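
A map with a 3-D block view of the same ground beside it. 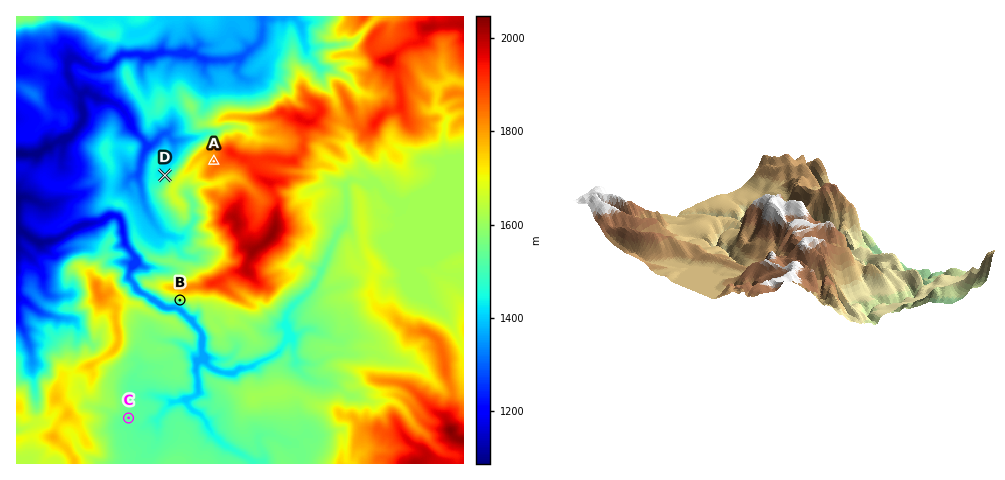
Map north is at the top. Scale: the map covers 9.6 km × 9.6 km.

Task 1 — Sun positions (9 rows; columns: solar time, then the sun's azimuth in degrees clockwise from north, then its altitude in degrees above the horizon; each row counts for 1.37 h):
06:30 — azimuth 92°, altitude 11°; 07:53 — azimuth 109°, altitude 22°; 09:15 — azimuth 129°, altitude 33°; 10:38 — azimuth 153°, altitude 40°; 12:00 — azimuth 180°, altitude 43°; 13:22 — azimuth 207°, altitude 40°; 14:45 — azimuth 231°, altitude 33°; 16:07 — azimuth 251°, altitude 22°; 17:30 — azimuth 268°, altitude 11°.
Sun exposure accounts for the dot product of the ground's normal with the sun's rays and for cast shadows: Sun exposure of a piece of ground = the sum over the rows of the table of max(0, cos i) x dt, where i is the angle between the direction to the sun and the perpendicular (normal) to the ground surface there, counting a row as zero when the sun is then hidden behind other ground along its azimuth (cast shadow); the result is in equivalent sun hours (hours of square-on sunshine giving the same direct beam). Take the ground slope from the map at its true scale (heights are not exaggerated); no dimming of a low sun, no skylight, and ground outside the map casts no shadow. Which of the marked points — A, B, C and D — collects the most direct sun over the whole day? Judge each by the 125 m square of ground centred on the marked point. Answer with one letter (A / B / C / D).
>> B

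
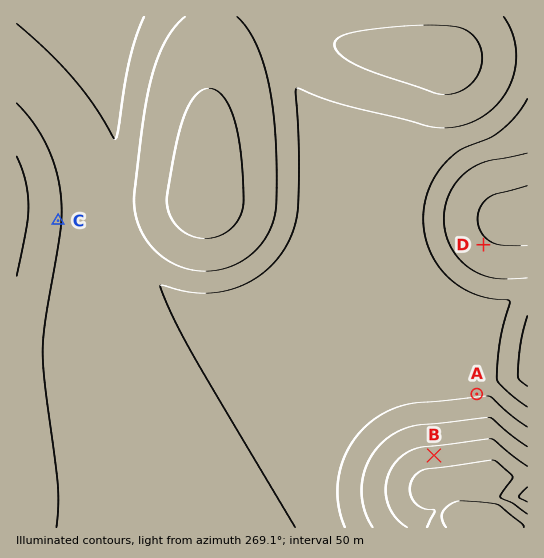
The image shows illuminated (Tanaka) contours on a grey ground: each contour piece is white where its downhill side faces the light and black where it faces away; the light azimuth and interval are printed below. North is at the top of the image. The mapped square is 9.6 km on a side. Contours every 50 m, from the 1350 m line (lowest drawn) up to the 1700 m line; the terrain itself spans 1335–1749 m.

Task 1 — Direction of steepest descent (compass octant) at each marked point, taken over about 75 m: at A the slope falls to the N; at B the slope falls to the N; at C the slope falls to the E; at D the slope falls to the NE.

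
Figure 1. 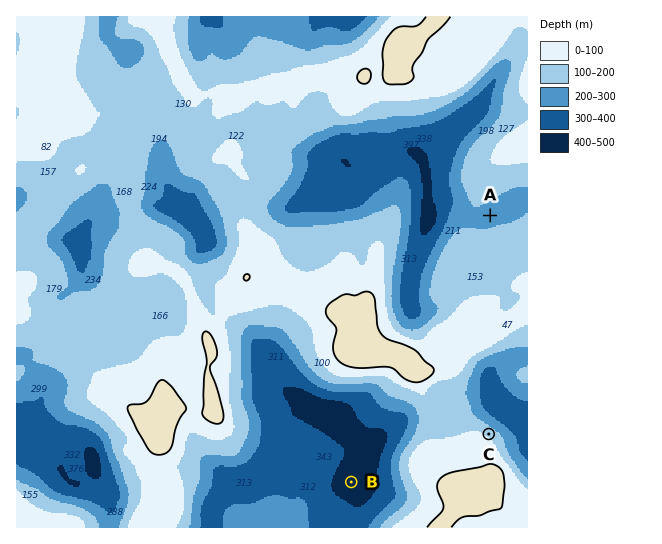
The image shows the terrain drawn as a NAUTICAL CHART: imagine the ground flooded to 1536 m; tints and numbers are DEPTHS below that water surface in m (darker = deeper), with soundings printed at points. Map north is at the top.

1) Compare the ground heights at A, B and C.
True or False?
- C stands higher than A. True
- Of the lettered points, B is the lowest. True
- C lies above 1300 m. True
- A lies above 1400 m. False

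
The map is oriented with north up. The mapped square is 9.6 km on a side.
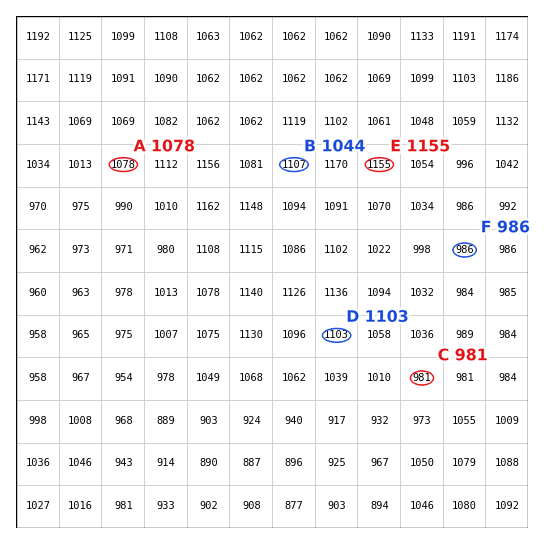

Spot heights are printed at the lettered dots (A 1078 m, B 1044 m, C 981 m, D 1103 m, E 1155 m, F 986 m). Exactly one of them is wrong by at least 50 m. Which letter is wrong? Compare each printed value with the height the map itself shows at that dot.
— B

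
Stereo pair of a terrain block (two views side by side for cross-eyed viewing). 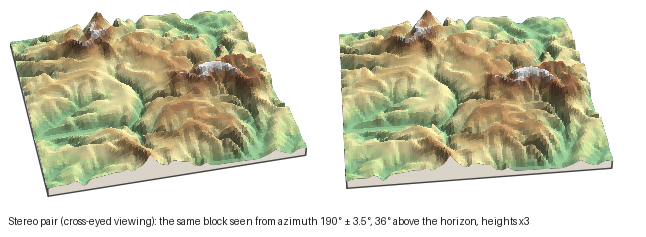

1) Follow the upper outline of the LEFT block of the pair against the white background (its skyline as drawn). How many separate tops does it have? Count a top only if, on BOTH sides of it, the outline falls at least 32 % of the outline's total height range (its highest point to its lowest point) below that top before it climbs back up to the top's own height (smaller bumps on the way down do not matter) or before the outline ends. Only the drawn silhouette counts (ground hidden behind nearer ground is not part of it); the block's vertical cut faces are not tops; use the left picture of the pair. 0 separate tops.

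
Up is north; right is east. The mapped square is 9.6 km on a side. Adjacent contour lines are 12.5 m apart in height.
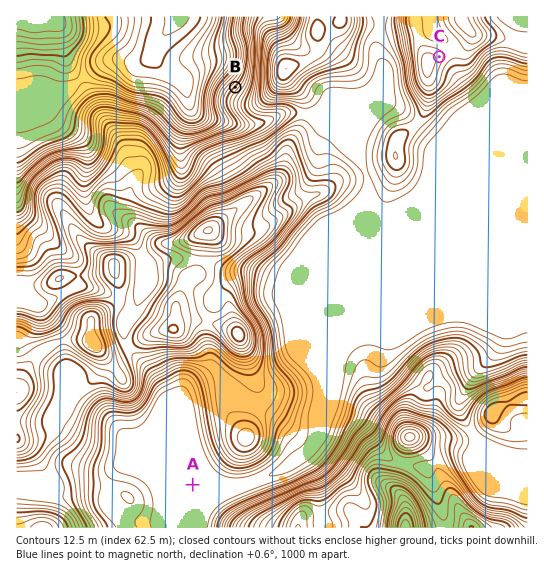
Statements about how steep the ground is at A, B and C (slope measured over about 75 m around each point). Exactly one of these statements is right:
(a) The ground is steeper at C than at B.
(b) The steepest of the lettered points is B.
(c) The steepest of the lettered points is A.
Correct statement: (b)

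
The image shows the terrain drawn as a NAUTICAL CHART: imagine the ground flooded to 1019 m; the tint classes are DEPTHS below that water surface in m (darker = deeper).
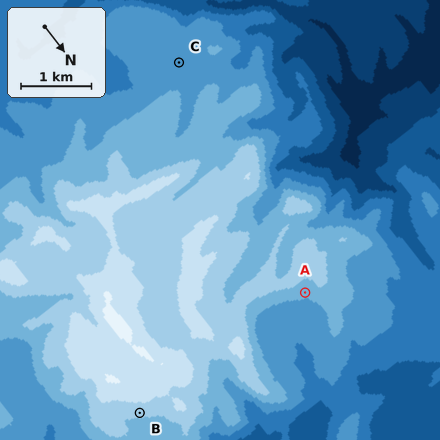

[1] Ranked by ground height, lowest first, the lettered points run C A B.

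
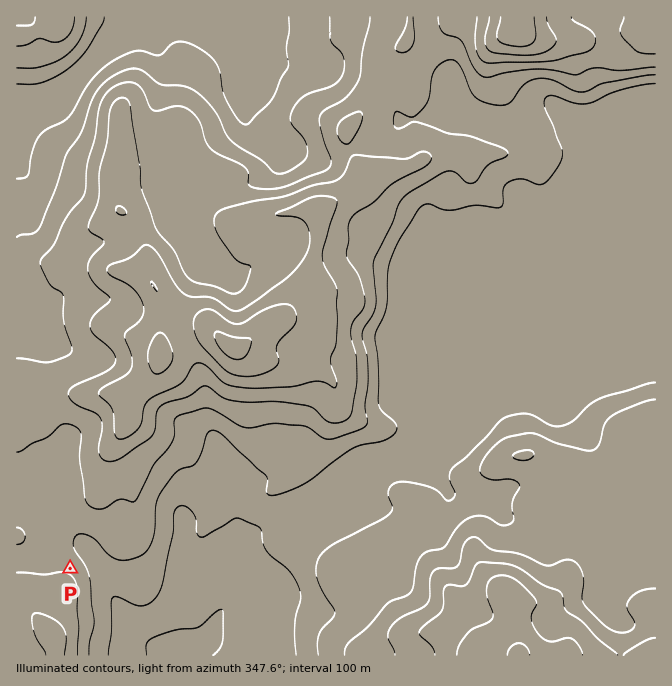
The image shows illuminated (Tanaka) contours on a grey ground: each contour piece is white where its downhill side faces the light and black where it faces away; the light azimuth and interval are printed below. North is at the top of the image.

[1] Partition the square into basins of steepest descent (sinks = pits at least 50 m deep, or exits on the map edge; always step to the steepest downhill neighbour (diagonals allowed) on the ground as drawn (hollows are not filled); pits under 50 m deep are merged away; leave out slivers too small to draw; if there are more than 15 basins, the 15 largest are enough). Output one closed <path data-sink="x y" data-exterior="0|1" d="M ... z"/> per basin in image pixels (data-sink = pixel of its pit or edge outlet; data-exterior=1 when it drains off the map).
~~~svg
<path data-sink="177 655" data-exterior="1" d="M655 16l-243 0-3 4 0 13-3 9-6 6-13 6-8 8-6 15-9 30-18 25 2 13 13 23 2 12-11 11-32 20-16-2-24 5-12 0-18 5-11 6 2 13 7 15 23 32 8 15 0 15-4 6-11 7-22 18-8 2-7-4-18-20-37-10-7-6-4 19 0 26-3 14-4 6-10 11-17 12-13-3-40 1-46-11-12 0 1 273 639-1z"/><path data-sink="134 17" data-exterior="1" d="M410 16l-393 0-1 366 12 1 46 11 40-1 13 3 17-12 10-11 4-6 3-14 0-26 4-19 7 6 37 10 18 20 7 4 8-2 22-18 11-7 4-6 0-15-8-15-23-32-7-15-2-13 11-6 18-5 12 0 24-5 16 2 32-20 11-11-2-12-13-23-2-13 18-25 9-30 6-15 8-8 13-6 6-6 3-9z"/>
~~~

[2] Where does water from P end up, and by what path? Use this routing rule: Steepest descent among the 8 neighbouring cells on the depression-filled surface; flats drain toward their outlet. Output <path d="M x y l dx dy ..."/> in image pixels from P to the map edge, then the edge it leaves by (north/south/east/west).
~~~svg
<path d="M70 568l15-14 5 0 14 18 1 3 0 3 3 6 0 3 7 13 3 4 7 14 27 27 3 2 4 0 1 1 4 0 1 2 4 0 0 5"/>
exit: south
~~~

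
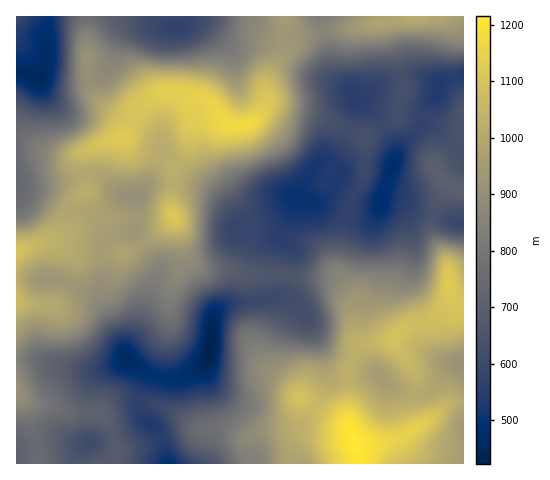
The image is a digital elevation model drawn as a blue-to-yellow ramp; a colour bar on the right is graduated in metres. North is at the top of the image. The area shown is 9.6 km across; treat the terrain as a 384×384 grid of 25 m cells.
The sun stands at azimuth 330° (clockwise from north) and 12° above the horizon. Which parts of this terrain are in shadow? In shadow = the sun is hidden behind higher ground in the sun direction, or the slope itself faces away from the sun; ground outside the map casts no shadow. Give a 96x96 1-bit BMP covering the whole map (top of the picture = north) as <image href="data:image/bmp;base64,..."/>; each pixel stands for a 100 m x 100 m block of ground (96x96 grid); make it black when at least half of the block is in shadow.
<image width="96" height="96" href="data:image/bmp;base64,Qk2+BAAAAAAAAD4AAAAoAAAAYAAAAGAAAAABAAEAAAAAAIAEAAATCwAAEwsAAAIAAAAAAAAA////AAAAAAAAAAAAAAAAAAAAAAAAAAAAAAAAAAAAAAAAAAAAAAAAAAAAAAAAAAAAAAAAAAAAAcAAAAAAAAAAAAAAB/AABwAAAAAAAAAAB/gADwAAAAAAAAAAA/wAHwAAAAAAAAAAAPw8HgAAAAAAAAAAAH78AAAAAAAAAAAAAD78AAAAAAAAAAAAAA/4AAAAAAAAAAAAAAfgAAAAAAAAAAAAAAAAAAAAAAAAAAAAAAAAAAAAAAAAAAAAAAAAAAAAAAAAAAAAAAAAAAAAAAAAAAAAAAAAA/4AAAAAAAAAAAAAD/+AHwAAAAAAAAABn//4f8AAAAAAAAAP///4/8AAAAAAAAA////5/+AAAAAAAAB////5/+AAAAAAAA/////5//AAAAAAAD/////5//AAAAAAAH/////4//AAAAAAAH/////w//AAAAAAAB/////wf/AAAAAAAAP8f//wf/gAAAAAAAH4P//wP/gAAAAAAAD4B//wP/wAAAAAAADwAf/wP/4AAAAAAADwAH/gP/4AAAAAAADAAB/gP/8AAAAAAAAAAA/gP/8AAAAAAAAAAAfgH/8AAAAAAAAAAAPwH/4AAAAAAAAAAAPwH/4AAAAAAAAAAAHwD/wAAAAAAAA8AAH4D/wAAAAAAAB+AAH4A/gAAAAAAAD+AAD4AfAAAAAAAAD+AAD8A/AAAAAAAAD8AAB+D/AAAAAAAAD4AAA///AAAAAAAAAAAAAP//gAAAAAAAAAAAAH//wAAAAAAAAAAAAD//8D+AAAAAAAAAAB/////gAAAAAAAAAA/////4AAAAAAAAAAP////8AAAAAAAAAAH////+AAAAAAAAAAD/////AAAAAAAAAAA/////AAAAAAAAAAA/////gAAAAAAAAAAf////gAAAAAAAAAAf////gMAAAAAAAAAf////gcAAAAAAAAAf////geAAAAAADwAf////geAAAAAAH4Af////geAAAAAAP4A/////gOAAAAAAP4A/////gPAAAAAADwA/////gHgAAAAcAgA/////AHgAAAAcAAA/////AHgAAAAAAAAH////AHwAAAAAAAAD////AHwAAAAAAAAB///+AHwAAAAAAAAA///+ABwAAAAAAAAAP//8AAQAAAAAAAAAB//8AAAAAAAAAAAAAf/4AAAAAAAAAAAAAH/4AAAAAAAAAAAAAD/4AAAAAAAAAAAAAB/wAAAAAAAAAAAAAA/3gAAAAAAAAAAAAAfv4AA/AAAAAAAAAAMf8AB/wAAAAAAAAAA///B/8AAAAAAAAAB/////8AAAAAAAAAD/////8AAAAAAAAAH/////8AAAAAAAAAH/////8AAAAAAAAAP/////8AAAAAAAAAH/////8AAAAAAAAAH/////8AAAAAAAAAD/////8AAAAAAAAAB/////8AAAAAAAAAAf////8AAAAAAAAAAH////8AAAAAAAAAAAH///wAAAAAAAAAAAA///jgAAAAAAAAAAAD//jgAAAAAAAAAAAAD8DgAAAAAAAAAAAAAAA="/>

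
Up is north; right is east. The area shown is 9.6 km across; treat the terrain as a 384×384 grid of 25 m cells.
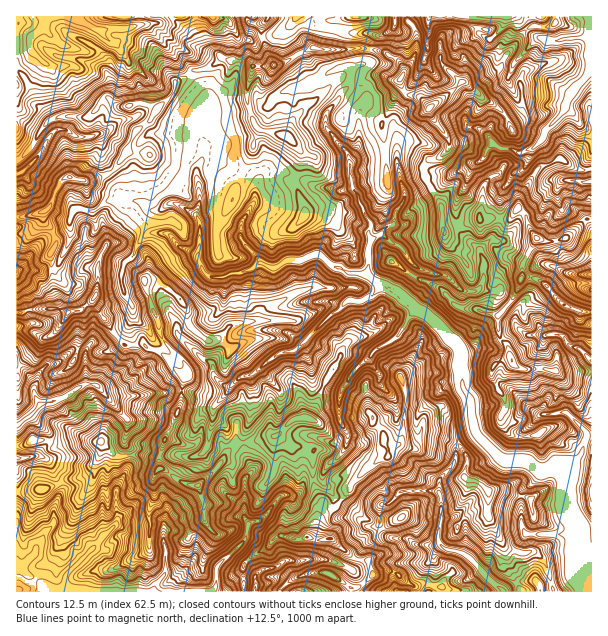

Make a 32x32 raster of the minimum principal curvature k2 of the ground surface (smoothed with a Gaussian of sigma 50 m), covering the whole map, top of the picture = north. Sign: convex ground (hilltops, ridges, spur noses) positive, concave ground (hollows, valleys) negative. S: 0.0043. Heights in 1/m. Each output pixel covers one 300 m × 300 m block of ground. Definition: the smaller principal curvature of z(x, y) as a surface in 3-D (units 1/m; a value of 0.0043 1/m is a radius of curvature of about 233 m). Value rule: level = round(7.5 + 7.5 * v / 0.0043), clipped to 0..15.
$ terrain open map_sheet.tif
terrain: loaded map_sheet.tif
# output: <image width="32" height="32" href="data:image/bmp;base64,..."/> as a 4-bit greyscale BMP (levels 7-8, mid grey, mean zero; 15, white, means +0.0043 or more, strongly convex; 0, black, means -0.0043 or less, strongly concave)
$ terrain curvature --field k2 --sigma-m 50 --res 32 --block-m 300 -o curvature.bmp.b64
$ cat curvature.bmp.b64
<image width="32" height="32" href="data:image/bmp;base64,Qk12AgAAAAAAAHYAAAAoAAAAIAAAACAAAAABAAQAAAAAAAACAAATCwAAEwsAABAAAAAAAAAAAAAAABEREQAiIiIAMzMzAERERABVVVUAZmZmAHd3dwCIiIgAmZmZAKqqqgC7u7sAzMzMAN3d3QDu7u4A////AHdmVVRUMnB1NGUkd1YlVldndXZ3FVBxASI3RFWBZ2dXZnZVaAdVBldnZFRBFnZnZ2VnZGYEdRJ2dlVGgXeGI2ZWSGRGNnQDJXZVKXFXdVVlaUdiZUZjGBJ2dUAhdoZGZmdnZUhmZTVmVXdnUmVURXU0ZXdFREdmd3NXhmgmMzRldWeWRoZHZ4ZWFXdnUjdXZCV2djRlRmZXhThlV1KHIyNyNmJlV1RmVmJYVVZDRjQ2VGEmZUZiJldWBwhyM2R1d1JEZUR4N1BoSBBYhjSHZ3ZGMkZnc2aHAEdxBVUzN1UxNXQ2ZEZnZkUGh2ByNGRBJ2ZmRzdHZmdncEVjI4hkZWdVVIQ2Z2aHdjUhMkhDVTZjNVZjaGYABTeFETUxNmVWMkc4ZCZkKXAgAVChR2VmU3eEVUhFNRcIeFWBI3d1VXeGZ0ZFZ3cXGHd3YDJXWGZTV2ZkRnZER2R3d3GAV1dXZDZFZ2Z3d0d2d2QHgHZGQlUhBnZXZ3dnd3Z3B3KGMHQmZmB2Z3h3d2ZodwZ1ZXUABIZkIzV1d3dmiHGGdVZSGlF1Z3Z2V2d3Zndkd2SFJTZ1RmdmdnZmd2VXdWZWZ2VkdlZ3ZlZSdndVVWdmdzF2U3VlZWZmR1VnVYZlVUYHRlNnhmdWZWdWZjNFdVRUBjQ3Q0V2dlVFZ2RWVWZmQzMzRWZ2"/>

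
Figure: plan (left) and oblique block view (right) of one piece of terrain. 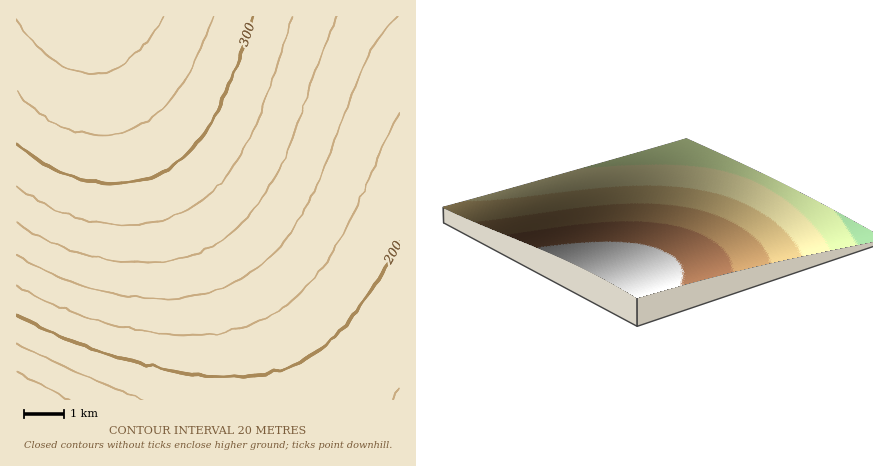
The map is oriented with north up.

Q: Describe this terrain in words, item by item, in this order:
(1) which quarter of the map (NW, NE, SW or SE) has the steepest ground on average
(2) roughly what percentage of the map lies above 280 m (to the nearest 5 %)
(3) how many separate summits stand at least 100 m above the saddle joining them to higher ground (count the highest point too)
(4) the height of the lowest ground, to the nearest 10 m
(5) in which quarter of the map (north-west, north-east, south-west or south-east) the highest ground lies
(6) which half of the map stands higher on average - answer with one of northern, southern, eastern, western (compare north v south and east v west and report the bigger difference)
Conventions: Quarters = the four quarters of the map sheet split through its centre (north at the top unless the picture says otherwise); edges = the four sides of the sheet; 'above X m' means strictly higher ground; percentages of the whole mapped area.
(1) Slopes are steepest in the south-west quarter.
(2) About 30 % of the map lies above 280 m.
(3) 1 summit rises at least 100 m above its surroundings.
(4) About 140 m is the lowest elevation on the sheet.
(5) The highest point lies in the north-west quarter of the map.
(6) Taken as a whole, the northern half is higher than the southern.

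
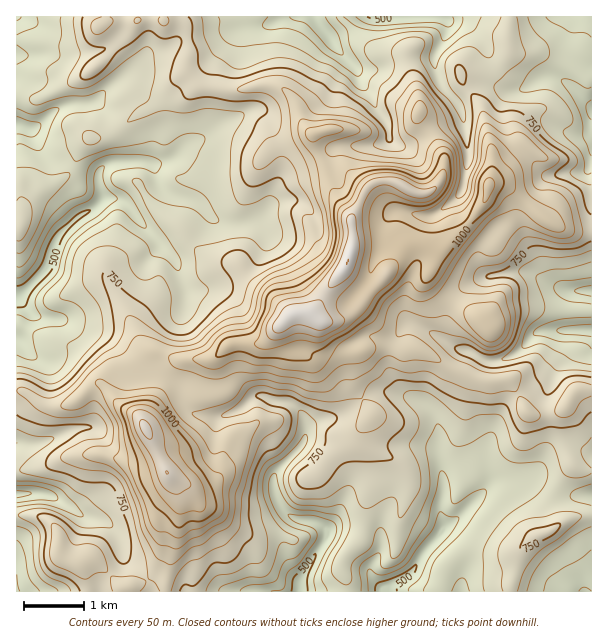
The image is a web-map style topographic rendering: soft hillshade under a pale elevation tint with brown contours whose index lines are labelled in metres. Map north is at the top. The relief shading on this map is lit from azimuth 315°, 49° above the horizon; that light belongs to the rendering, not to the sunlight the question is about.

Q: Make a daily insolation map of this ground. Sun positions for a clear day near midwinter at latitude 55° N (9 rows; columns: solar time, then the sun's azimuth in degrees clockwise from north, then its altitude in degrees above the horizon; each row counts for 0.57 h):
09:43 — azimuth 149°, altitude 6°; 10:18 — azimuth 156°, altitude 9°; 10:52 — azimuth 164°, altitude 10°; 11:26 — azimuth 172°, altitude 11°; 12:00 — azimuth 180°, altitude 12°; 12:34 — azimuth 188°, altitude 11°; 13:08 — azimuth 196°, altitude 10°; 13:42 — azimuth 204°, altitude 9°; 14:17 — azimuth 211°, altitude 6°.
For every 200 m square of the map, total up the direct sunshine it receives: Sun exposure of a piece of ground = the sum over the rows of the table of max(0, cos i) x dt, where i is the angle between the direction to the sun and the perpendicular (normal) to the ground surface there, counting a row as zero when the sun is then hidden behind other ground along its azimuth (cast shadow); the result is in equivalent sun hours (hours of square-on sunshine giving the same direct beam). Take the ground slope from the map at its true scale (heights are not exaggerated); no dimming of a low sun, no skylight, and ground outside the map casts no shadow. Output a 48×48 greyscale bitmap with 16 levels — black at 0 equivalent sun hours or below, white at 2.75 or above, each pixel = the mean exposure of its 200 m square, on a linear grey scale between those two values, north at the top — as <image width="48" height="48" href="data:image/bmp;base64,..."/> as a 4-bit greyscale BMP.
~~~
<image width="48" height="48" href="data:image/bmp;base64,Qk32BAAAAAAAAHYAAAAoAAAAMAAAADAAAAABAAQAAAAAAIAEAAATCwAAEwsAABAAAAAAAAAAAAAAABEREQAiIiIAMzMzAERERABVVVUAZmZmAHd3dwCIiIgAmZmZAKqqqgC7u7sAzMzMAN3d3QDu7u4A////AHirqXdEZ2d4iavMdVd3VYURRmZVVnZmZ1jO2YYAJnmIq7u4iTRlRu5RNXZVRXd2d2aJZWMRR4qYmpmHnFE2mmzEE2dVZ5mHdnVFIREkeZu6qHdmipIUinaYECRDRXu5d4VDEAAliqzMqYZFU1MSRXZ6YAIyEjfMmLpxAAFGiZrO63MyAANkVoZ4hCEzEQAXqkMQACVnd5q7uGQxFq7HZ3VnZ4MjIQAAEwAAFGZomKiGRFUijv23Z3VndogzMhEQADACeYd5mKdjJXZEiqqYZmZmZlh0MzI2Z8zduqvKZ4URFXd1RFZ4ZWdlRmVmVURIu0Rqu862ZyABEVirIBRoh3dDRmVWZ3dmUxESNFM2lyIiEkedgQJXh2MiRmZVabl1NGYwAABItkIREkaJpSNFZmZmZmdmV5mGZ7qnMQFocyABECSJhlMkaIh2Znh3eKuql5m923mmEAACIAAiNZdURVQzR4iamJeLqIhVi6pAAAE2iEAAGdy4UhESaZm8tiEkeWIABJUAABI0V5ZIzuypcyRpu6qqpiIRRwAAADIAACNGdnzu/cuYiZnMuqh1ZlMgAAAAAAEhATaKyqzt3cqqqpvLuVIAACIQAAAAAAABIzIzbMzsl2eImqmJcgADEAEAAAARAAACEQAAFHeNys2mI1RDECXf9AAAADEQERASAAAAAABL3u//t3UQN73JqSAAABABIiNCAAAAAAASe5Zo7HVXmIlkNodVZwJ3VVVBAAAAAAAREiIiaoiah2IRI1VVRBI1ZmUxERAAAAAhAAJ2N8yrpzAAFEQgAIEANWUhEhAAAAAAAAKLc62pylEAATNWd6YRNFQiEREjMhAAAAA6hDemaoUQATaaqpgiMzIzMQJDMiAAAAAEdRFmSKibuZirupdCIRAiMSZCEAAAAAASVSJXVauHiZrO7YhzAAARA3YxAAAAAAATNEMyIlulWL7/yVeHIAAQF3QhEhEREABGRDIQABXJaL2VQzWJYgABZiESRVQyIQJBNVIkIAGeuJUTMjR4mTAFcgEkVFVDIkYgKIv/+QA5qUARIzNXh0apQkZlRFZVVmUQF82DS0BHlyAAASITVUVCEkRERFZ2VVQhACEAA1ARI0IAABETR5UAAzIzREVnZmQhAAAAATAQETeWUiE1ad7KmYVDRDNFZ4MQAAAAABAyIUQREgAkZ3mph2ZURDIjWJh0EAAAAAExASAAEgEkYzNXdmZ2VCIiRSRlIAAAAAEgAAACQ8xhEBE0Z3iHdlMTUgAAAAADIAEQAAE0MqrIIhNUNXiZqrl3YgAAAAACEAIQAAEiFEJJzaU0RGZ5mJu5UAAAAAAAABIAAAAANzRDa9pTRFdTEAEiAAAAAAAAACIiIiETZjNDInuWRERCEAAAAAAAAAAAASMzVmZmRDMzMhSZZUNDEAAAAAAAARMhEAEiVmZURXZUV5Zph3QyIQAAAAAAAREjIAATRDIzNCEkV5l4qqdTMhAAAAAAAAAAEAATNDIiIhNURCRUdmQzNDMQAAARAAAAAAEiIzIiIg=="/>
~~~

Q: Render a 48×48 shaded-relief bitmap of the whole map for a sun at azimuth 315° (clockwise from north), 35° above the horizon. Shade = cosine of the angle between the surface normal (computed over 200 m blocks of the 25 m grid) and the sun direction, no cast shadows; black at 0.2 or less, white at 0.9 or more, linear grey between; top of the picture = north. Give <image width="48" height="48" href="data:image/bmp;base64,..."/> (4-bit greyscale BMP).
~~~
<image width="48" height="48" href="data:image/bmp;base64,Qk32BAAAAAAAAHYAAAAoAAAAMAAAADAAAAABAAQAAAAAAIAEAAATCwAAEwsAABAAAAAAAAAAAAAAABEREQAiIiIAMzMzAERERABVVVUAZmZmAHd3dwCIiIgAmZmZAKqqqgC7u7sAzMzMAN3d3QDu7u4A////AJhkZ3i5h2RUMyMjRrqHUybNp2iqlzVnZql1ZmeqmGRUMzQyJLyWRTJ8yGiqlzRmZruniGaKqGNEREVDMX3HNHII24eamEJGZqzJmoeKqGMjRVVUUivqU4cSrbmauWIkZorKiqmaqGQhJEVmd0fdhXhBS9uau6cyRXm6iaqaqHUhATVmeHabl3hTJryqvLuVRLu5mZmaqXZDECRWZURZl3hjNXq6q7u6iMy7mIiaqXdVMRNHdCNHh3h0NnaamaqZmWd3dmeZqXdmUxEnmFRGiHd1NoZpmZqXZUREZlZ5qYdmdRAWy4ZWd3d1Rph3iImYZZmHZlaKqZdnh0ACrbhmZ3d2V4h3h2eZd6vMupmqmHZmiGMRO9uHZmd2Z4d4h1aJhoibzMzKh2ZmmXUzFbuodmZlaId4mFVndmZWiau7l1Z4m6dUI4uphlVVZ4ZnmWRVVnZlNHmst1Z3ebuYVGiZqGZmd3ZViXZ1RIiZdGnOyGd3VGmYdVVnmXd3d3ZUaZipVIm92Xm8yoeHdSNlVERVZ2ZmZmZlV4isl5mt/qmZqod3ZkIjNENFVFVEVneJh2ecy6qs7+uYiId3VFQ0REM1Q0VUV4mau4eKu6qZvu26mKu6hEVEVlRGVEZ2Z3h1asmJmbqZq93Lqaze2ohzNEEUdleYd2dRAIuqqauqqrzLqZvf/s3HI0EAJVeId2ZlABeImZqqqqq6mInN7t/9dWYyATV3ZoiXMANFVcuXiZqph3ir3d7u2pdnUANmV5u5UzRniMzJiImZmHeau83u3clVhAFVRYq7dEZ3iVvtqZmImXiZmq3+3u1yWDBGIlebplVmZhTOy5iImYmZiZvu7v/UKJM4YSRWdmVURBF926mHiZmaqpi97u/6JahXgwNEIjVERBE87LqYeJiaq6ib3d79Q4l3hxBWQjQyIiAY7suZiIiJq6mZu73tZHmZmWEmZDQyIkICneyYmZmImZmZqrzMZHmZq6YCZlZkRHUhN825mZmYiHeJq7vdY1dkWtxQNniGVIdEMmq5mZmYmYZomqrepEVDAJ6yJXmXVYh1U1iIiJiImZZWiaq96FaJYA3oNGiph5mYZFmqmZmImqhViaqr7sqb1gr7ZUVniJmZhCaamZqZmrl2eZqqzdy86hj8hlVERZqphiJGZ3iZmruXiIiJmrzM2zfch3d2VKu6mGVEVneJmrupmYVFVYuqumrcmYd4dpq7qph2ZnZ3ibu6u7qGZXqXd3vcqoZ3ZmWLuqqYdmZmZ4q6u7u6iJu4VWrLqodmVHZGmaqZiHdVVVaJqYm6mqvKZXm5m6mHZJmGVFipmYh2d3ZomYiZm8zaZ4iYeaqXdZmqlSSJmZiImruqmZmIq8zKeZh3ZmiIeKqqu2NHmamImbzMuZmZmquoiqh4dVV3d5mqq6dFeaqHiZq7qZmamZqWfMmJhlVnh5mZqYdkV4mGeJqqqYiqqrunWtuZl3d4iKqaqoV2Vmd2Z4maqYiKu83bicy6l3iImcuqqpZnVlZlZ3iJqZp3i83dy8y7p2eJmQ=="/>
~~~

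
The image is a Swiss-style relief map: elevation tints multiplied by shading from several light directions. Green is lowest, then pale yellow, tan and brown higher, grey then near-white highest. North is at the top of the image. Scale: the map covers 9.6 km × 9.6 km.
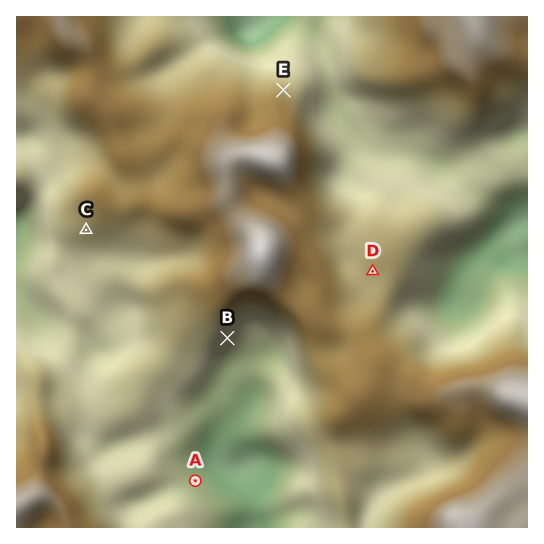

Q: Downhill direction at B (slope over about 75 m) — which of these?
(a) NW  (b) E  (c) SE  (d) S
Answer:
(c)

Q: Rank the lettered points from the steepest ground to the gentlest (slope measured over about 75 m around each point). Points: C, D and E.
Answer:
E C D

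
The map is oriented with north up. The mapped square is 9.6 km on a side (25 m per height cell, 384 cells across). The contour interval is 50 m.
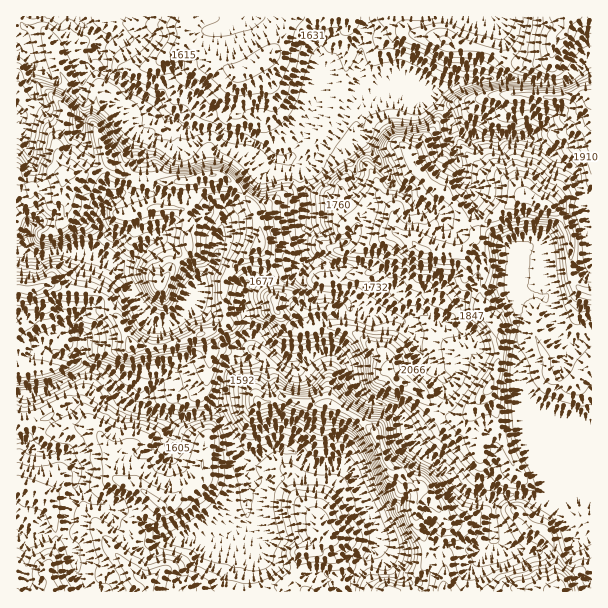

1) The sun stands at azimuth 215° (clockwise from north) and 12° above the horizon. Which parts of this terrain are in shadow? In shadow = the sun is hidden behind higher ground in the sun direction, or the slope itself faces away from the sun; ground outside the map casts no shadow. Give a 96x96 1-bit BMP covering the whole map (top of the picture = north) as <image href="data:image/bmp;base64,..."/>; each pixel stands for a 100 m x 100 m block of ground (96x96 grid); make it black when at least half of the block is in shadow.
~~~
<image width="96" height="96" href="data:image/bmp;base64,Qk2+BAAAAAAAAD4AAAAoAAAAYAAAAGAAAAABAAEAAAAAAIAEAAATCwAAEwsAAAIAAAAAAAAA////AAAAAAADwAAAAABAA8DAAB4D4AAH/wDhH8HwDB4D4AQP/wADH4H0f/4D4A8f/AAAH4D0///H4B//8AABv8D4///f4D//8AAH38D4f//f4H//8AADx8D4P///4P//4AOAAAD4D///wf//4AOAQAAAAH8Bwef/4AAH4AAAAH8Awc//AAAP4AAAAP8AA4Q/AAAP8ABgAf8AAQADAAAP8AD4B/8AAgAAAAAf8AH+D/sADgAAAAA/8AH/P/kAAADAAAD/8AP/f/gEAAPAAAH/4Af+H/AcAAfgAAP/4A/8B8D8AA/AAAP/wB/8B4D4AAfA4AH/wH/wD4B4wAPg/AH/gf/wDwB5wAHg/AP/g//gHwB/gAvgfA8AB//gHwD8AAPgeBwAB//APwDgAAHweAAAB//APwBAAAXgeAAAD/+APgAAAP/g+AAAD/4AfgAAA///8AAAH/4AfgAAB///8AAAP/wAfADgD///8AAA//gAfADwH//h4AAD//gAfAD+H/+AwAAH/+MA/AD/n/8AAOf//8cA/AB/3/IAAP///J8A+AAf/+AAAf//8D8B+AAB/4AAQ///4P8A+AAAfwAAT///4f8A+AAAHAAAX///4f8A+AAH4AAAL///4/8A+AAH8AAAB///w/8AeAAAcAAAOP//h/4AeAAAYB/AM///H/4AeAAA4B/4AYAcP/4A+AAAYD//gAAA//4AfAAAAD//zAB///4AfAAAAH///AAf//wB/AAAAP//3g8H//gB/AAAAP8/3h////AB/AAAAP4/nA/+AAAD/AAAAfxwHD/+AAAD/AAAP/hwGH/8AAAD/AH///hwCH/AAAAB/Af///AwAB/AAAAB/gf//+GwAB/8AAAB/gf//+PwAB/4AAAB/Af//+PwAB/gAAAB+Af//8HzgDvgAAAD8Ac//4HngH/PAA/D4AcD/gAHgH/+AB/D4AcAPAAHwH/wAH+H4A8IAAAHwH/gAP+CAA/IAAAHgH+AAf8YAB8AAAACAP+AAf4YAB8AAEAAAP+AAfw8AD8AAMHwwP+AAfg8AH8AAAPwAf+BA+B8Af8AAAAAA/+Bh8D8A/8AAAAAB//bj8P8B/4wAAAAD///jwf4H/5wAD//P///zg/4f/7wfH//////nh/4//7w/P/////3vB/5//7x/f/////z+B/9//7x+f/////x8D////zx+//////48H////j7+//////4cf////Bz8//////4P////+A39//////gD//8D8AG///////gB//4AAAEf//////gB//gAAAA//////8AA//AAAAB//////4AAP/AAAAj///+AfwAAH/wAEBn///wAAAAAD/////v///wAAAAAB/////////gAAAAAA/////////gAAAAAAf////////gAAAAAAP//z/5//8AAAAAAAD4PB/x//8AAAAAAAAAAA/xf/8AAAAAAAAAwAMDP/8AAAAAAAAfwAADP/gAAAAAAAD/wAAH/+AAAAAAAAP/gAAf/+AAAAAAAD//AAB/4MAAAAAAAf/8AAA="/>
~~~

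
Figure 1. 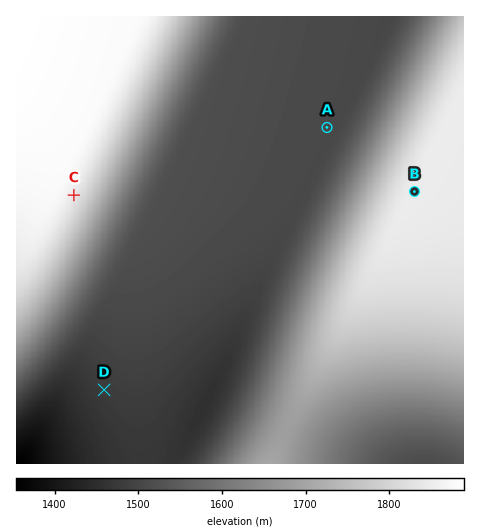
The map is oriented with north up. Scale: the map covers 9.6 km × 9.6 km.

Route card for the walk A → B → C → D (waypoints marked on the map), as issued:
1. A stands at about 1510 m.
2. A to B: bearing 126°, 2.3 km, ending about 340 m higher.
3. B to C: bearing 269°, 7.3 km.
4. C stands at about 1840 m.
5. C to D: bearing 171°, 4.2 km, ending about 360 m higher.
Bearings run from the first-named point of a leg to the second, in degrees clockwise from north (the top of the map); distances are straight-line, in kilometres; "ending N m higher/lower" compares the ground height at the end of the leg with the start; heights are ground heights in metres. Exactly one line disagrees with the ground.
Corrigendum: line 5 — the sense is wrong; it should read lower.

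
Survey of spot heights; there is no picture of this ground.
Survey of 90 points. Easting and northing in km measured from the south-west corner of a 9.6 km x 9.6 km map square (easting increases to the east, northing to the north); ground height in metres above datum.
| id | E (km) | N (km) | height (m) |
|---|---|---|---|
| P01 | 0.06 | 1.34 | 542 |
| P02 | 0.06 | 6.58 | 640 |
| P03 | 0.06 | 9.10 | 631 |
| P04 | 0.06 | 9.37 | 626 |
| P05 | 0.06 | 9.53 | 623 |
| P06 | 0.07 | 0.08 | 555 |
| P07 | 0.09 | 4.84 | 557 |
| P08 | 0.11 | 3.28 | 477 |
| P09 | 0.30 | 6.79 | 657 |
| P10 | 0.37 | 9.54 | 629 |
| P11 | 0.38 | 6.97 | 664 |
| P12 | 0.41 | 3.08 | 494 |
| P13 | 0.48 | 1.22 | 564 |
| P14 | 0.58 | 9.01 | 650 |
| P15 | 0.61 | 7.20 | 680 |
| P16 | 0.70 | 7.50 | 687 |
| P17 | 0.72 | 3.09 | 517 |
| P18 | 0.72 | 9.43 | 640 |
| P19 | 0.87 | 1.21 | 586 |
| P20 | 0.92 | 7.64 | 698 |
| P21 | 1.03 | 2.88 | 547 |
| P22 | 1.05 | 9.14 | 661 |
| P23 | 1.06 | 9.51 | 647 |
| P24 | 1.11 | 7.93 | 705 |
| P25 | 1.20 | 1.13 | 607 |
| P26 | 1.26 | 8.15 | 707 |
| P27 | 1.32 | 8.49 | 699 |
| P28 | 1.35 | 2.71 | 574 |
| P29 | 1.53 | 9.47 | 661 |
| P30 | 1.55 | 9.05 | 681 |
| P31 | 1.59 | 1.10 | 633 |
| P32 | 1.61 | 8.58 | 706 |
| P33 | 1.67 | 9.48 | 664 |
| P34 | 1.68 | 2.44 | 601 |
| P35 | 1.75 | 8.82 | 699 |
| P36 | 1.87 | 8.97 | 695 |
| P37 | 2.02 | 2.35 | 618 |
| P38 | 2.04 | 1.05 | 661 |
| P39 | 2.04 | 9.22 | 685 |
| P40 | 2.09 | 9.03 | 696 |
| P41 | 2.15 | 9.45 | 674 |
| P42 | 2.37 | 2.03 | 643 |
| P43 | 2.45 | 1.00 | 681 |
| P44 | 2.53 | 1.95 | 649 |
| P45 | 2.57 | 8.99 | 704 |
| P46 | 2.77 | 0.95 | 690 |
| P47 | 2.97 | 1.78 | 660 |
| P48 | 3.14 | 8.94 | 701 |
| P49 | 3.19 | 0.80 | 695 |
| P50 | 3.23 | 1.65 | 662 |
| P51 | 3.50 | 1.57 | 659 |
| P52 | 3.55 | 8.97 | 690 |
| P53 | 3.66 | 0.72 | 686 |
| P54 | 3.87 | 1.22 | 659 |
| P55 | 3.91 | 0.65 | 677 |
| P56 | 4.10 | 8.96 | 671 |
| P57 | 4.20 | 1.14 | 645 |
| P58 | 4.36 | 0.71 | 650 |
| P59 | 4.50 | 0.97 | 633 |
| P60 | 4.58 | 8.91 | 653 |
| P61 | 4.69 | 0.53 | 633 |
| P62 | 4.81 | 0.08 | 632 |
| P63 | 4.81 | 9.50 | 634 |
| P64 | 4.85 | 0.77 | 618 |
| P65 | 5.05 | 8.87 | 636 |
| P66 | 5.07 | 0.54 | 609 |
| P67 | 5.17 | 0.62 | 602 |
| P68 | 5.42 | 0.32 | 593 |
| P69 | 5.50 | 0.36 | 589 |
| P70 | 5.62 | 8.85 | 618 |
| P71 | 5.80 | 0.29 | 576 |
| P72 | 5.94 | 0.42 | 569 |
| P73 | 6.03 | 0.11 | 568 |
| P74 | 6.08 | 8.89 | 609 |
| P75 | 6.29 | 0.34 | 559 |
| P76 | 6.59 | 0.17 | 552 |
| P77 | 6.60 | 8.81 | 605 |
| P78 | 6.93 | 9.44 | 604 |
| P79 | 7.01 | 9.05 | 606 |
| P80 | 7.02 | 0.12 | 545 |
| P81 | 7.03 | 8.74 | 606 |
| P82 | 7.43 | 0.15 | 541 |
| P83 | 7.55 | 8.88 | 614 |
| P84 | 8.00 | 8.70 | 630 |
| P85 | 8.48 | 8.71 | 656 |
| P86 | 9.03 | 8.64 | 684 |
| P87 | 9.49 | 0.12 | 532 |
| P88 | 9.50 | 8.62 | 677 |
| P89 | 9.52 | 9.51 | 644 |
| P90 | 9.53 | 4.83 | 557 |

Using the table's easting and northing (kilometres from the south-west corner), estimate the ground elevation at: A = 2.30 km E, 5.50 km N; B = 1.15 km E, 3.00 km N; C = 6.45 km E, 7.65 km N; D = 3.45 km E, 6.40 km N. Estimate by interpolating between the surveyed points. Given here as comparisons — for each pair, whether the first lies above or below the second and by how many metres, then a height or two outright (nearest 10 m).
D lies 110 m above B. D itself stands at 660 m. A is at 620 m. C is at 600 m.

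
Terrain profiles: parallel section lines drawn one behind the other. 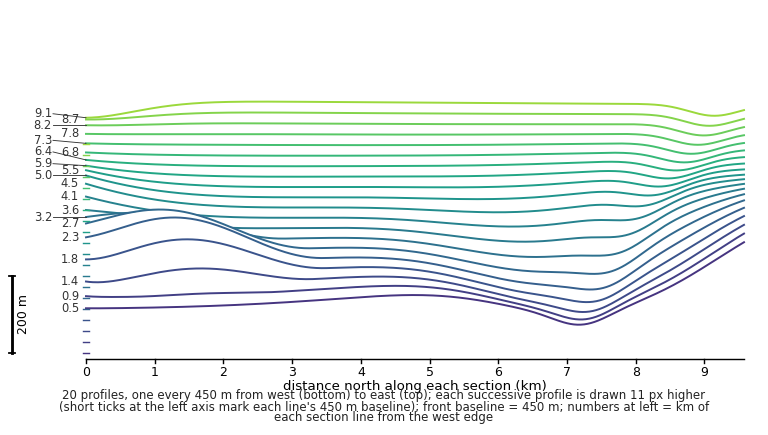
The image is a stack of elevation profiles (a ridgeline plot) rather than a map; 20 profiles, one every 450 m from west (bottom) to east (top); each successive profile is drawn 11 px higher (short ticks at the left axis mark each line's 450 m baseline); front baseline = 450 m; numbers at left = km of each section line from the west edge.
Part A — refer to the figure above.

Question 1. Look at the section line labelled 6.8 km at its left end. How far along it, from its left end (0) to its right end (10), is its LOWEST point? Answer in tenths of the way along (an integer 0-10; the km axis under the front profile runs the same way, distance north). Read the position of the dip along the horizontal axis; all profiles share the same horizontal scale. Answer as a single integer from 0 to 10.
9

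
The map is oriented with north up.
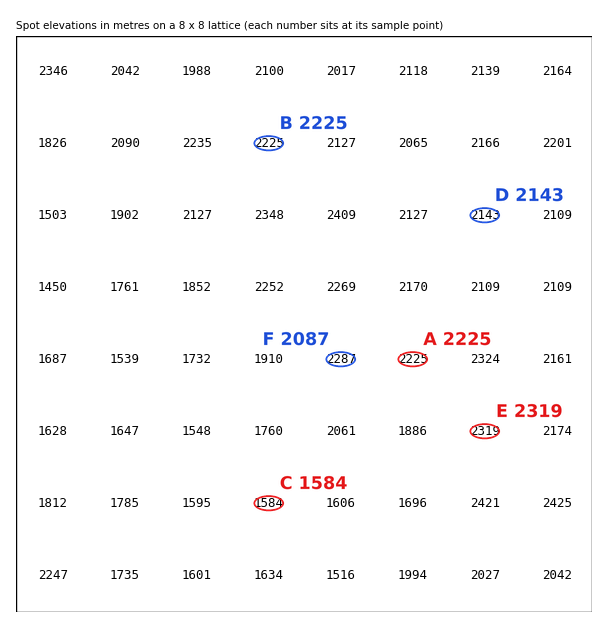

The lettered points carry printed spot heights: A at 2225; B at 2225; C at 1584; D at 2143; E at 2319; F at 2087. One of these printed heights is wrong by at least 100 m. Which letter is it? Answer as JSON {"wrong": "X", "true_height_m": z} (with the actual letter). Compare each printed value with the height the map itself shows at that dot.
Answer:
{"wrong": "F", "true_height_m": 2287}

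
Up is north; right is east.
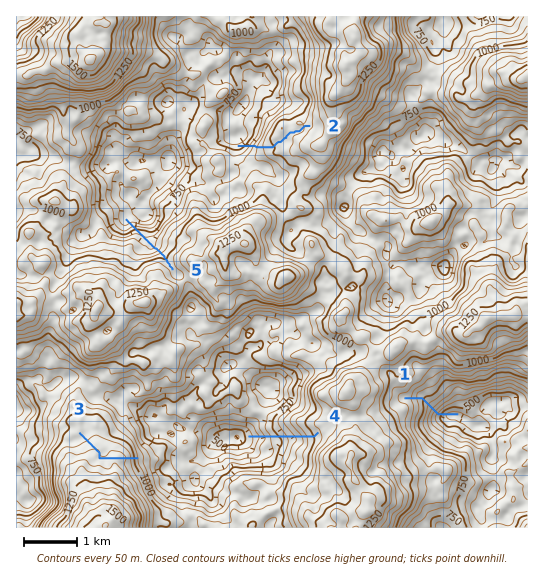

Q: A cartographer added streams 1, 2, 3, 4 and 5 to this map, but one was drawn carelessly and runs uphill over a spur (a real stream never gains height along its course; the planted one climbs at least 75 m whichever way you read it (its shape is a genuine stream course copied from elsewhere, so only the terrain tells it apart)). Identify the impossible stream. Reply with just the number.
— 3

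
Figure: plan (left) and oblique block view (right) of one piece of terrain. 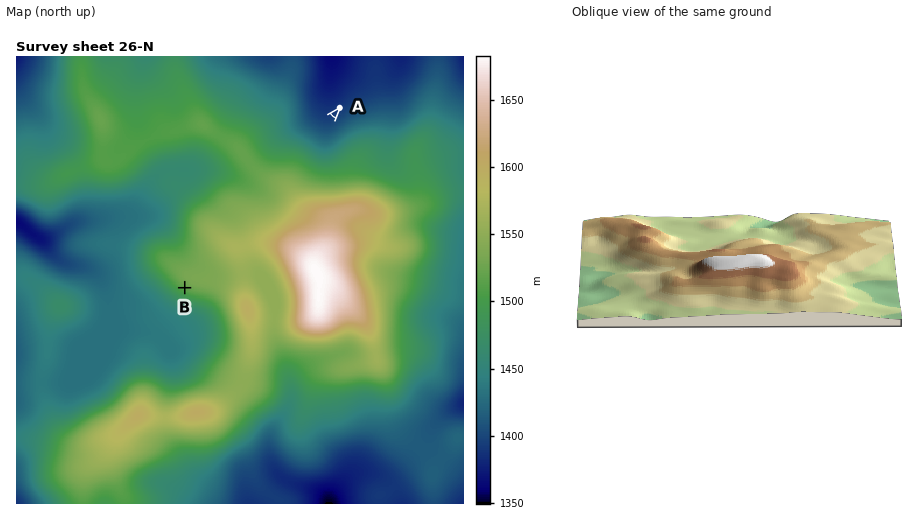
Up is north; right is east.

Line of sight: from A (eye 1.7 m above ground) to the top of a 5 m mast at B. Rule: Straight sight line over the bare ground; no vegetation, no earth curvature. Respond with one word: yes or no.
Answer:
no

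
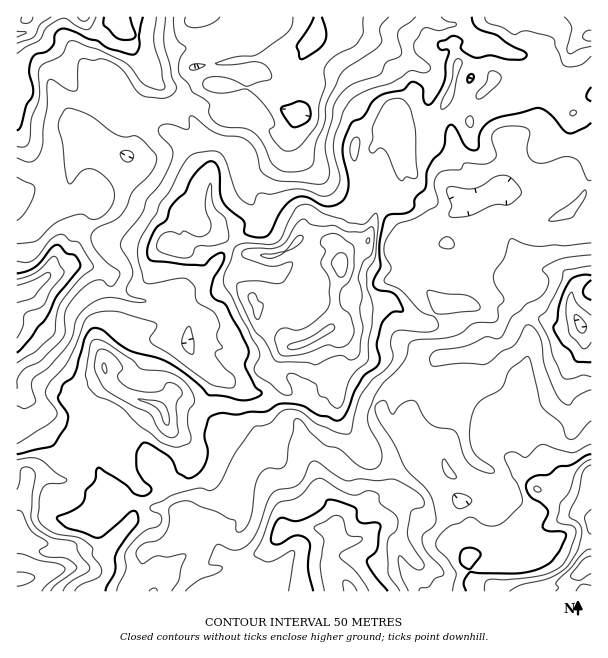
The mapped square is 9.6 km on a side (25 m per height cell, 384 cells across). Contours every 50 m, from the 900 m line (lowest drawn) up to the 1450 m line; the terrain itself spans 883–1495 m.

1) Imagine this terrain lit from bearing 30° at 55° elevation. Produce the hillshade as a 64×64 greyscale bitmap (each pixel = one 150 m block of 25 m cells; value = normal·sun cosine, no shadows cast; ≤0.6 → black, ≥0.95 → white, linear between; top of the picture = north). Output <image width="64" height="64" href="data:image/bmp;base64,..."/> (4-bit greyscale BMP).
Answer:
<image width="64" height="64" href="data:image/bmp;base64,Qk12CAAAAAAAAHYAAAAoAAAAQAAAAEAAAAABAAQAAAAAAAAIAAATCwAAEwsAABAAAAAAAAAAAAAAABEREQAiIiIAMzMzAERERABVVVUAZmZmAHd3dwCIiIgAmZmZAKqqqgC7u7sAzMzMAN3d3QDu7u4A////AL3EJERYiJmrqIh3ebu7uqvMyJt0MQKbqoeIre7u3JV7iHZERGiYmpqpmYiJq7u6q8y5qVMzJ7upZove/u7bmIpWrMqZu6qqqrupmaqru7urzLmGRWVbyXQ1jO7d3duGh83//u7su7u7zKiKupq8y7q7qHZ5hYyDIjaaqZmaupZn7d3d3tupmaq8upmWZ5vMu7upmqplqTI0acuYiImZhnmazv//7LlmZ5u6qnVWeszN3LqZmGemNXecy6qpmYiGZq7////cuoZWiqq6d4iIq7zcqXZmeYV5mbyry6qZhkMg3//cy6qqqIibqph3mZmIeIiHZVZ3ZpqZu7zcqpmFIAHtzKmZmaq7vLqXZniaqYZWZmZVdlVXqnjM3cuqqYZDSNu6mZmZmauZllRVeJqpdmiZhTRnVnqnSMy7qqqGVXiay6mImaqpiHdkM1Z5qql1VplzI2ZomGJKp3eIhzFYqYm7mGeImoZoqoZEaImqqXVWd0IkVFZkEnllaJmFJruodpupmqmZZYvLp2Z5maqZdnh1IkUyRkM2h3m8ynaL26h2vczcu6hnm8uXeImpmZmImYU1ZTRnVXh4rNynZ6u6qofu7tuqmHirqGV4mamZmImqlVdkV5lnmHrNuGV6urvMut7tqZmYeaqEE2i7qZiYmaqFZlWLuXmYm8yVaKy6vN3MzMuZmYeKqFACasupmIiZqnVVR7y4iYm8y3abu6q83cu6uqqYd4qnIAasupmYiImpU0NZzJeYm8zKeKq6qrzMuqqrqHZ4q4UxSsyqmIh3iachI3rLiZiszLqImZmqvMuqmrp0WKu4QyKMuql2ZkRnUAAkerqamry7qYmZmZq83Kq7piOLuWIBN8ypqoiZd2MAFFaJqqqru6mZmaqpmr3bqrlTR6l0AFrN26vMzdypYiV3aJiJqru6mZmau6qqvdurhmeJqFEa7ty87u7uuXVGqXdoqHiaq7qpmZq6qqvN3Lt4mZqXQZ3bu8///sl1IVqnZomYZmiaq7qqu7mavN3czau6qYUlu7zN7//rdVM2iFRWiYdVVoqrvMzMuZq83dzdvLqZdTje7u7//qZXd3hiATZndmiYiaq7vMy6q7zN3N27qphlXP//7v/bdomXVBARJFNHq8uqmYiJqqq6q83d7aqqmGWf/+3MzLl4mHQRJYh1Q0m7u6llREVniKqs3d7tiaqGRr/9uqqqmIiHUQJqzLl3iqqqhSI0ZnZWmq3u3ux4mWRXztuqqqmZmHYgBqzcuqrMyphkV4iIdUeZvuy9yIqoVXnMy7zLuph2VAA5vLuqvN3Lh2jMqHZVeZisqbxivLhXmrzd3cy7p0MzAHq6qpqr3buYreuIh3mqmIh5qiG8p2iavO25mZmGVEIEq7qpmYq7vdzuyJu7u6q5d3iYQ3mYiJq82nZWd3d2Ujndy6mYiIrO//2ZzMu6vcmImYd2E3mImry5dmd3d3dlnd3LmIhlWszNyZzLuprMuru7lmcAJ3eJqodUVmVEV3erqHiIh0N5qZq6u6mZmrmaqrqVJUMkVWZVVTNEIAJYh4YyRniHV7uWvcuod4iZmImYh1QyVlRDMiRlRFMSV3ZVZ5vKd5h67Ie9uYd3iJmZmXZmRENndDMzR4h2ZWq6hka9/9qYiIvsqaqIiJmZmaqnVWZURId2NEaJqZh3vLu5it7tuHqqvv7dmYiaq7qqqpZWZmZVmIdmd5q6qYm7vKiszMqXi93v/t+odomry7u6l3iId4ipmIeImaqpmZm7h87dypiL3v/uzaZEV4rMu8ypmqqZmpmZmYmZmpiIirl57u26qZvv/suql3d3eru7zLq8uqqqiJmqmZmqmImaqYrd3Kq7vf/sqYisqYisupq7u7qqqql4iaqpmrqpqpmYi8zLq83f/8p3ibtnecyXeJqoiImZmXeJq6qru6qpiImbzLq97u/tp1aZqFeKuFVnh2VomZmZZnm7qru8upmIiZzcus3u7cp0JpmWaKuWZ4dlVniImIhGeburu8y5iIiKveyqze3LqEEmmYV5uoeIdmeIh2d3iEaKu7u7upd3Z5vO7KvN3bqGMjeYdYq6iJZGmqmHd3Z5WKu7u7qWVVVWnMzMze7cuoZDWJlmmrmJlEm7qYiId4mKu8y6l1RVVWm7rO7u/svLl1VqqWiruZqEeqqYiJl3eJu7u5h1RnaJrMq+/u7srMuWVnqoeau5qXWJdmZ4iGZnqqqphkV5iLvcqt7cu6nNupU1eqiKq7uod6l1RFZlVni5mqhUWKibqZmc3KmInNuZZDaKmIq8zLh5qYdmZmV5u7mrpleaiLlTRqzdzLvdp3hVV5qqrO3MqYqpiImYeJvMmruFerh7kxJYve7cvMqImGd4m7zN3Mypm6mYmpmaqqqcymebl6pBN7zey5mZmJqpiHirzdy73aiauZmqmamZiJu4aKqJpQJ7ze2piJmZq7qYiKvMqrzchomYm7uqqYeImoV5qHhABazcuYiZqqu8uqqaq7qau6hliqrN3LqYZXiIZXmWQQA4vdyXd3iImqq6u6q7uqunZmat3N3KiIZEZjNHiWIAJ5q93LqYd3eIiJq7qruqqWZ3eLzLuXRXdlZCU2mXEBa9urvMzLupiIiIiaqJqph2aJm8zLhUI2d2ZlS7hmMAa9yJu7zcy6qZmZmZmHmZh3iarNzLcyElVVZnee1zQQB72VmqvNy7upmZmqmYeZl4mqu9yZhCATREVmZ6"/>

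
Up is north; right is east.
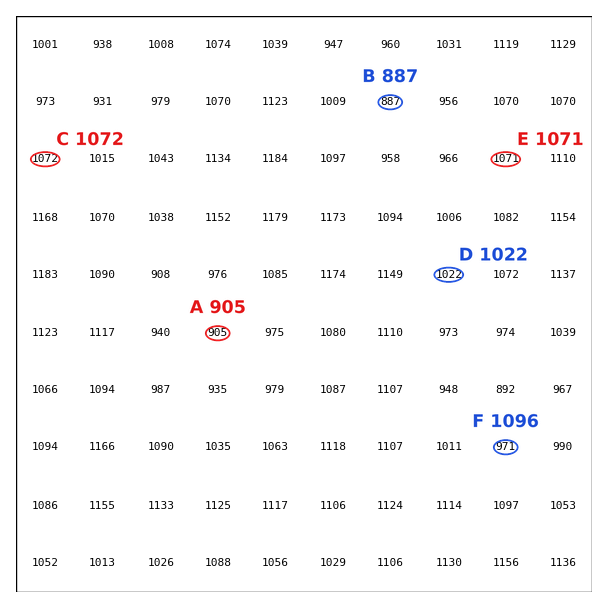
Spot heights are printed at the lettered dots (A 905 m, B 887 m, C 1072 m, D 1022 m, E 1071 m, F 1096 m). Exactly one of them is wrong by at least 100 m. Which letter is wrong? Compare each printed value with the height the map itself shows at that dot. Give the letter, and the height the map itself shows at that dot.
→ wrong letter F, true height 971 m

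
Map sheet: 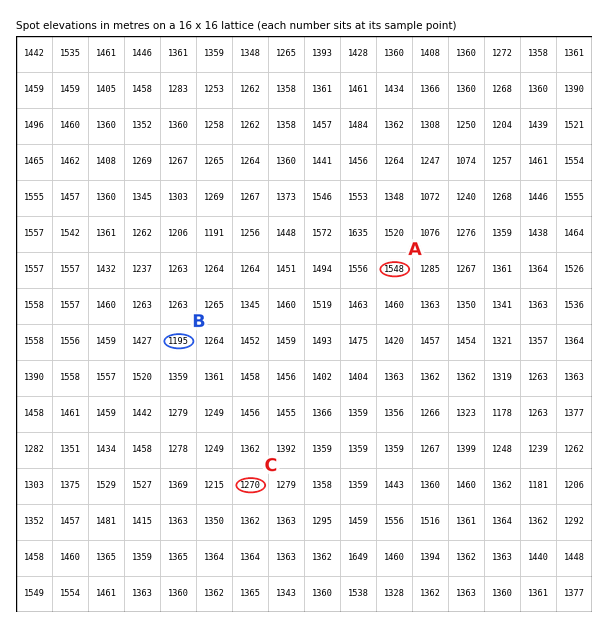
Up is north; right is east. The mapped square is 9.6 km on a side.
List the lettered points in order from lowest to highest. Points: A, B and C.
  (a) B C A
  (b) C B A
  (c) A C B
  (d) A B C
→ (a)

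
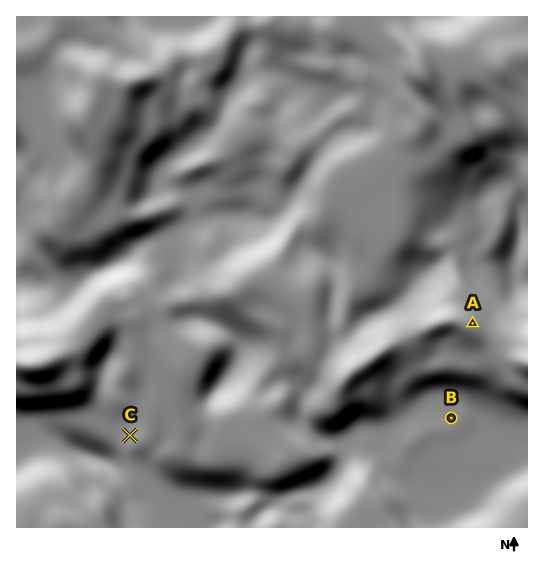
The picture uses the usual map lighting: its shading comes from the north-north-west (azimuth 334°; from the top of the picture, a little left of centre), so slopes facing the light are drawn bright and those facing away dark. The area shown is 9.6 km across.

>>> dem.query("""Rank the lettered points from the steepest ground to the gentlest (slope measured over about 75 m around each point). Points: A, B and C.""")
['A', 'C', 'B']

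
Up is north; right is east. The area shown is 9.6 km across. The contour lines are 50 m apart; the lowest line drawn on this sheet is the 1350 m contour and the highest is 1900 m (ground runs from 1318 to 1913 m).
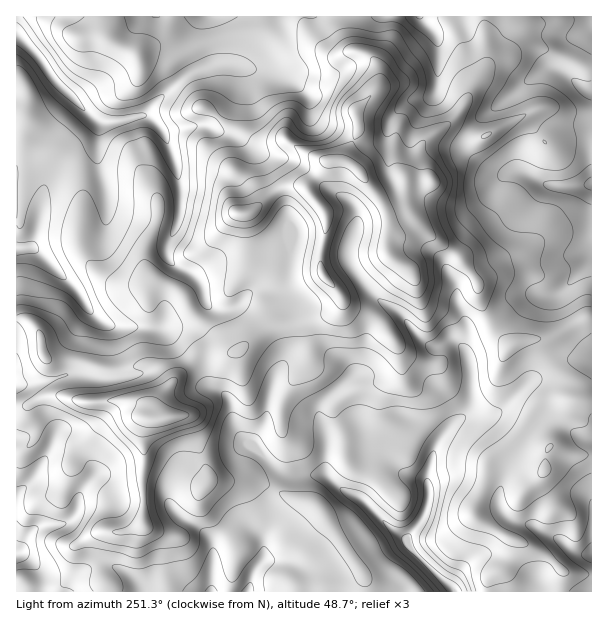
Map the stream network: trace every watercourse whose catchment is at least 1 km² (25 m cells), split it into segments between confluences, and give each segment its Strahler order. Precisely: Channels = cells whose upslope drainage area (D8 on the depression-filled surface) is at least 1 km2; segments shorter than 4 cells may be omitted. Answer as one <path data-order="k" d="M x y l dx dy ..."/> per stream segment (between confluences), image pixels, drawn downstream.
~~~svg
<path data-order="1" d="M263 560l0 1-8 8-3 6 0 3-1 1 0 6-3 6"/><path data-order="3" d="M411 545l5 9 28 28 2 0 7 8 0 1 3 0"/><path data-order="1" d="M171 506l0 1 12 12 2 0 3 3 4 2 5 4 1 0 14 14 0 49"/><path data-order="1" d="M501 489l-1 2 0 18 1 3 9 9 3 0 2 1 6 0 1 2 8 0 15 10 3 0 1 2 3 0 6 3 11 10 1 0 3 3 3 0 2 2 13 0"/><path data-order="1" d="M86 486l-6 8 0 6-2 1 0 6-1 2 0 3-9 10-3 2-14 0-1 1-8 0-6 3-10 11-3 9-6 6"/><path data-order="2" d="M336 485l9 7 6 2 9 4 36 36 2 0 3 3 3 0 7 8"/><path data-order="2" d="M428 483l0 8 1 1-1 12-2 2 0 3-1 1 0 3-3 6-12 15 1 11"/><path data-order="1" d="M408 476l5 0 1 1 8 0 6 6"/><path data-order="1" d="M44 461l-5 6-6 12-16 16 0 59"/><path data-order="2" d="M254 447l25 26 6 3 41 0 9 9 1 0"/><path data-order="2" d="M461 419l-3 1-17 17 0 1-3 3-3 6-1 8-2 1 0 5-1 1 0 5-2 1 0 5-1 1 0 9"/><path data-order="1" d="M497 414l-29 0-6 5-1 0"/><path data-order="1" d="M230 402l0 5 1 1 0 12 5 9 4 5 0 1 14 12"/><path data-order="1" d="M270 393l0 5-1 1 0 9-2 2 0 7-1 2-2 6-10 13 0 9"/><path data-order="1" d="M350 378l-29 29 0 15 2 1 1 9 2 2 0 40 10 11"/><path data-order="1" d="M65 375l-6 2-2 1-3 0-1 2-6 0-2 1-28 2 0 3"/><path data-order="2" d="M465 351l2 6 1 2 0 4 2 2 0 6 1 1 0 35-10 12"/><path data-order="1" d="M156 329l-18 0-1-2-23 0-1-1-3 0-6-3-3-3-2 0-12-12-4-9-9-11 0-1-38-38-6-1"/><path data-order="1" d="M456 299l0 3 8 13 0 5 1 1 0 30"/><path data-order="1" d="M551 296l3 0 6-5 1 0 23-22 3-6 4-5 0-4"/><path data-order="1" d="M290 254l0 16-2 2 0 9-1 3-6 6-26 0-3 1-15 15-6 3-18 0-9-9 0-6-1-1 0-5-2-3-13-13-11-5-10-10 0-12 10-20 2-12 1-1 0-27-1-2 0-7-2-2-1-10-2-2-3-12-3-4 0-3-6-12-13-14"/><path data-order="2" d="M30 248l-13 0 0 1"/><path data-order="1" d="M354 233l-3 4 0 3-3 6 0 15 6 11 5 4 0 2 9 10 0 2 10 10 2 0 3 3 10 6 35 36 12 0 7-4 8 0 10 10"/><path data-order="1" d="M39 219l-3 18-1 2 0 3-5 6"/><path data-order="1" d="M105 194l0-6-1-2 0-4-3-6 0-5-2-1 0-9-1-2 0-37"/><path data-order="1" d="M501 176l6-2 2-1 12 0"/><path data-order="2" d="M521 173l3 0 18 10 3 0 1 2 6 0 2 1 31 0 2-1 4 0 0-2"/><path data-order="1" d="M231 134l-15-2-6-4-3 0-1-2-18 0-2 2-9 0-1 1-14 0-12-12-1 0"/><path data-order="2" d="M98 122l-3-3-2 0-42-42 0-2-3-3-6-10-4-5 0-1-21-21 0-2"/><path data-order="2" d="M149 117l-2-1-4 0"/><path data-order="2" d="M143 116l-5 0-1 1-5 0-1 2-5 0-1 1-6 0-2 2-19 0"/><path data-order="1" d="M410 101l13 0 6-3 6-6 0-3 2-2 0-18 1-1 0-27-1-2 0-3-15-15-2-4-1 0"/><path data-order="1" d="M291 80l-9-2-1-1-3 0-6-3-5 0-1-2-5 0-1-1-15-2-2-1-4 0-2-2-7 0-2-1-15 0-1 1-8 2-4 3-3 0-2 1-3 0-6 3-12 12-1 0-11 11-1 0-18 18"/><path data-order="1" d="M528 80l17-11 12 0 10 8 2 0 12 10 6 3 4 0 0 2"/>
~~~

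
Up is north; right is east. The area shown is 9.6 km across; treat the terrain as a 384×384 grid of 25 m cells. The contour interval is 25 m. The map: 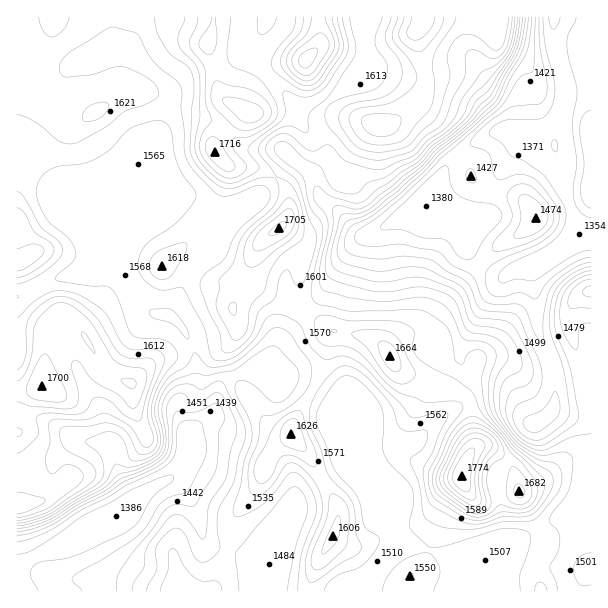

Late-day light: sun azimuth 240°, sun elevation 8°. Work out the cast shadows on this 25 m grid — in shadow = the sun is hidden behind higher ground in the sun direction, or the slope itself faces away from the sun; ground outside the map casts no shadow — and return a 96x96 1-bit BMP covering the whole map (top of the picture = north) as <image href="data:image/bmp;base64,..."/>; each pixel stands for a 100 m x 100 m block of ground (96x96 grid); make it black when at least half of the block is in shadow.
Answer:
<image width="96" height="96" href="data:image/bmp;base64,Qk2+BAAAAAAAAD4AAAAoAAAAYAAAAGAAAAABAAEAAAAAAIAEAAATCwAAEwsAAAIAAAAAAAAA////AAAAAAAAAAAAAAAAAAAAAEAAAAAAAAAAAAAAAGAAAAAAAAAAAAAAAAAAAAAAAAAAAAAAAAAAAAAAAAAAAAAAAAAAAAAAAAAAAAAAAAAAAAAAAAAAAAAAAAAAAAAAAAAAAAAAAAAAAAAAAAAAAAAAAAAAAAAEAAABgAAAAAAAAAAAAAABwAAAAAAAAAAAAAAB4AAAAAAAAAAAAAAB8AAAAAAAAAAAAAAB8AAAAAAAAAAAAAAD8AADAAAAAAAAAAAD8AAHg4AAAAAAAAAH8AAPh8AAAAAAAAAH4AAfj+AAAAAAAAAPwAAfz/AAAwAAAAAPAAAfz/gAB4AAAAAeAAAfz/wAAwAAAAA+AAAP3/4AAADAAAA+AAAP//wAAAHwAAB+AAAD//wAAAH4AAD+AAAD//gCAAP8AAH+AAAH//gGAAP8AAH+AAAP//gEAAP+AAP8AAAP//gAAAf/AAP8AAAP//gAAAf/AAH8AAAH//gAAAf/gAD8AAAH//gAAAf+AAAYAAAH//gAAAf8AAAAAAAH//gAAAf4AAAAAAAH//gAAAf4AAAAAAAH//gAAAf4AAAAAAAD8OAAAAPwAAAAAAABw4AAAAHgAAAAAAAAA4AAAcHAAAAAAPAAB4AAAeAAAAAAAfABD4AAA/AAAAAAAfADv4AAB/AAAAAAA/AD/4AAB/AAAAAAA8Bh/wAAD/gAAYAAAAB4PwAAD/AAA4AAAAD8PwAAH/AAA4AAAAD+HwAAP+AAAQAAAAD/DgAAf4AAAAAAAAD/gAAA/wAAAAAAAAD/wAAB/gAAAAAAAAD/4AAA/AAAAABAAAP/4AAAAAAAAABgAAf/8AAAAAAAAAB4AAf/8AAAAAAAAAB8AAf/8AEAAAAAAAB+AAP4wAEAAAAAAAB/gAHwAAAAAAAAAAB/wABAAAAHgAAAAAB/4AAAAAAPwAAAAAA/8AAAAAAfwAAAAAA/8AAAAAA/wAAAAAP/+AAAAAA/AAAAAAP/+AAAAHB+AAAAAAP/+AAAAPh8AAAAAAP+AAAAAfh8AAAAAAP8AAAAAfg4AAAAAAP8AAAAA/gAAAAAAAP4AAAAA/gAAAAAAAPwAAAAB/gAAAAAAAfgAAAAB/AAAAAAAA/AAAAAA+AAAAAAAD+AAAAAAAAAAAAAD/4AAAwAAAAAAAAAH/wAAB4AAAAAAAAAP/wAAB8AAAAAAAAAPPgAAA8AAAAAAAAAMBAAAAAAAAAAAAAAAAAAAAAAAAAAAAAAAAAAAAAAAAAAAAAAAAAAAAAIAAAAAAAAADAAAAAcAAAAAAAAAHwAAAA+AAAAAAAAAHwAAAAcgAAAAAAAAPwAAAABwAAAAAAAAHgAAAAB4EAAAAAAAAAAAAAB8OAAAAAAAAAQAAAB+OAAAAAAAAA4AAAA+eAAAAAAAAA8AAAA/eAAAAAAAAAeAAAAf+AAAAAAAAAPAAAAf+AAAAAAAAAPgAAAf+AAAAAAAAAPwAAAf+AAAAAAAAAf4AAAf/AAAAAAAAAf4AAAf/AAAAAAAAAf8AAAf/gAAAAAAAAf8AAAf/w="/>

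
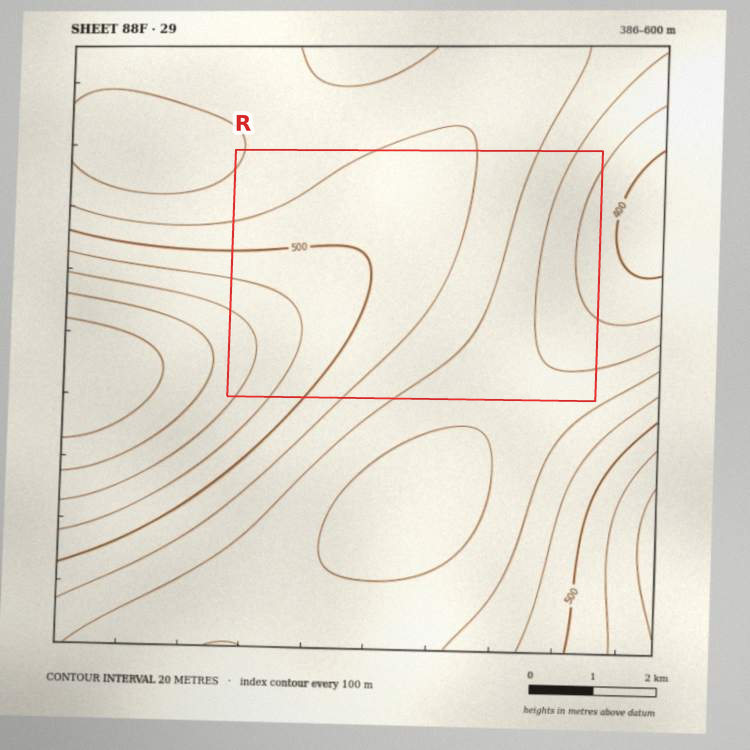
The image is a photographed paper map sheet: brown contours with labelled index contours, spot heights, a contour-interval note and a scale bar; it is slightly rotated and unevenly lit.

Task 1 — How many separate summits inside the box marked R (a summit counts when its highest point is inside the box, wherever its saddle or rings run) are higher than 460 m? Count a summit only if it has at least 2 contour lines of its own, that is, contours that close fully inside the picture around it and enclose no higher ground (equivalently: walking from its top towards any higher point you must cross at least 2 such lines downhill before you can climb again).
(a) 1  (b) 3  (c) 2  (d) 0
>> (d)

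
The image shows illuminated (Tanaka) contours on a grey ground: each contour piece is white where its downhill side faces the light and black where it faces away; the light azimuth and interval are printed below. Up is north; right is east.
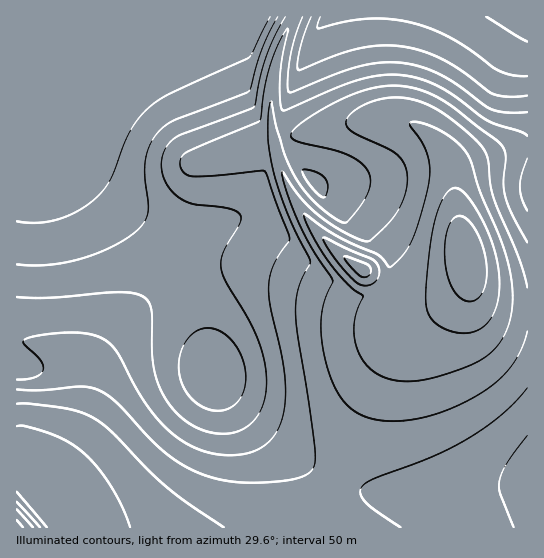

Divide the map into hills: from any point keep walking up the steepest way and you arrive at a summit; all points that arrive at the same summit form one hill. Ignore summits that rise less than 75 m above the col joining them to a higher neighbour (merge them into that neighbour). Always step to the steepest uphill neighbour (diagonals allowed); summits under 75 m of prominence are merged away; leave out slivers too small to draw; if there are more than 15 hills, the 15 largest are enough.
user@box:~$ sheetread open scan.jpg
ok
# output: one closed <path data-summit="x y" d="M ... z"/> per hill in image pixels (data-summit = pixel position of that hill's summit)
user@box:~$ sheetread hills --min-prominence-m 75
<path data-summit="466 257" d="M527 16l-201 0-6 9-32 70-7 24 2 16 10 23 30 36 39 30 23 26 6 15-3 16-10 11-12 5-19-2-26-14-54-30-33-24-19-3-20 4-18 0-32-9-27-16-56-48-2 0 86 77 19 23 30 55 18 65 11 16 37 38 18 16 34 24 22 12 34 11 28 4 58-1 73-10z"/><path data-summit="17 527" d="M58 16l-42 1 0 510 511 1 0-43-88 11-42 0-39-7-23-8-38-22-36-30-29-28-19-26-18-65-30-55-19-23-77-68-25-25-4-8 0-12z"/><path data-summit="362 269" d="M325 16l-266 0-3 9-16 94 1 15 20 21 46 40 38 24 32 9 18 0 20-4 15 1 57 38 60 32 10 2 17-2 11-10 4-8 2-12-6-15-23-26-39-30-30-36-10-23-2-16 7-24 21-50 16-27z"/>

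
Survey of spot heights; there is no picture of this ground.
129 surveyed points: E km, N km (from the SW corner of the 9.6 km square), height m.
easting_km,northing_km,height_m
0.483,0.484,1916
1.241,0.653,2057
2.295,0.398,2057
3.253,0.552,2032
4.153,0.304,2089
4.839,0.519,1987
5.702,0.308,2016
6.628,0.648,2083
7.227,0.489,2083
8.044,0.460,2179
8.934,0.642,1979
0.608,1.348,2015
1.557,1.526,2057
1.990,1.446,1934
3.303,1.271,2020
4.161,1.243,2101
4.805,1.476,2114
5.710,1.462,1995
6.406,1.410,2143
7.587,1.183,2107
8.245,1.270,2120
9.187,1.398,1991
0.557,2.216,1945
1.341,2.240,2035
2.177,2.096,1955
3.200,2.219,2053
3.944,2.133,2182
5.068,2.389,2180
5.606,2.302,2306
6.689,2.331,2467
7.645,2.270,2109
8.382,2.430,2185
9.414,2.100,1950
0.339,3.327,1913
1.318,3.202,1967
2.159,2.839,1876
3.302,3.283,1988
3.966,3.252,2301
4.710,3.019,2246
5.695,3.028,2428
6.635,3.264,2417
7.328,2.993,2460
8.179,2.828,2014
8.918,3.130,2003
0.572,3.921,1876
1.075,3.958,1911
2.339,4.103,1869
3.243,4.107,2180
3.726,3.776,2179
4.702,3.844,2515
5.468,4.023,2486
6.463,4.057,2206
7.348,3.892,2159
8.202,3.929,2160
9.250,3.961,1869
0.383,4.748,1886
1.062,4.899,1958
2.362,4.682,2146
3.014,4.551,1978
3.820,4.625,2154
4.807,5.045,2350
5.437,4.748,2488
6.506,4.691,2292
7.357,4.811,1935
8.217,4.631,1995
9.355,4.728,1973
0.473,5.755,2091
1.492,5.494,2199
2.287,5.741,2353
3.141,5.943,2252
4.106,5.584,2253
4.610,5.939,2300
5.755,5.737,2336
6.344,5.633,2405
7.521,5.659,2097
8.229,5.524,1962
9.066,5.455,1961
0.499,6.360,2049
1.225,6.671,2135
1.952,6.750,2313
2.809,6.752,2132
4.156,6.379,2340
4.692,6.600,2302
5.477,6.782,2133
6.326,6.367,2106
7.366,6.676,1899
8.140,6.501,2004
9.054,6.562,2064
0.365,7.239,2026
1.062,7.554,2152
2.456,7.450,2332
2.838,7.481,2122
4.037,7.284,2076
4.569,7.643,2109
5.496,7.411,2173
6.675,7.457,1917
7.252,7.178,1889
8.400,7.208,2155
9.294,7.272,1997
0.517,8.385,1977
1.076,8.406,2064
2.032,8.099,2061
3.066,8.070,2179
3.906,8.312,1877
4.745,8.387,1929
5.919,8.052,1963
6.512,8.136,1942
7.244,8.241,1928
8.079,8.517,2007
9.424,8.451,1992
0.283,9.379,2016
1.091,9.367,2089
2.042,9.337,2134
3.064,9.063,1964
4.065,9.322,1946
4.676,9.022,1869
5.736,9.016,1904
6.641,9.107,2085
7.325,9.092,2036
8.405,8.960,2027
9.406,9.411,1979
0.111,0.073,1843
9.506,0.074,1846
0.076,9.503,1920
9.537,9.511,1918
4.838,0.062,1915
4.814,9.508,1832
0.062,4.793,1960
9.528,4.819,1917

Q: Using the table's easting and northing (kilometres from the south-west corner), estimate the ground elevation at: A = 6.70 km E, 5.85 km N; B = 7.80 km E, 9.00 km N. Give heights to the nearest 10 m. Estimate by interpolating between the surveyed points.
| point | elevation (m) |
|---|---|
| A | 2210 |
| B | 2020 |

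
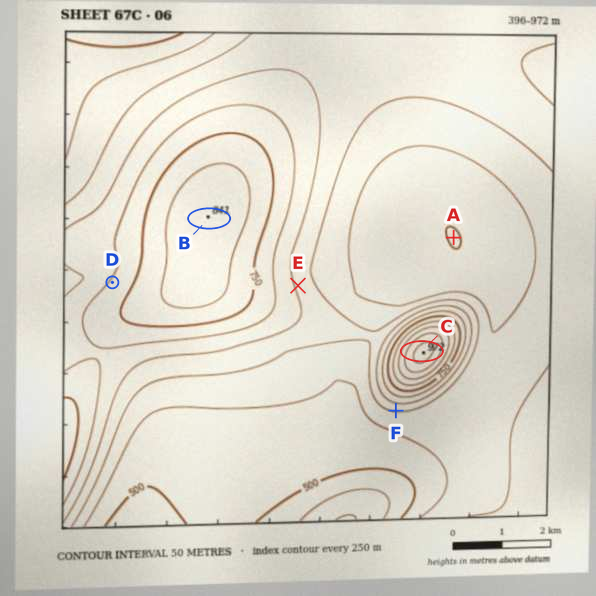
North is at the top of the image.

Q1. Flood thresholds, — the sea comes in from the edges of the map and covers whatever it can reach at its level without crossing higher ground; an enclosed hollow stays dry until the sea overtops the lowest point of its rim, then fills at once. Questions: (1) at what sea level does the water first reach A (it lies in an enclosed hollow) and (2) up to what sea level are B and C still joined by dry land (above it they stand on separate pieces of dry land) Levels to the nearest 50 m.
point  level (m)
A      550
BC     600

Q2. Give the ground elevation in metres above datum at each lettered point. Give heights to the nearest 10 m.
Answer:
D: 710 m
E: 640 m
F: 600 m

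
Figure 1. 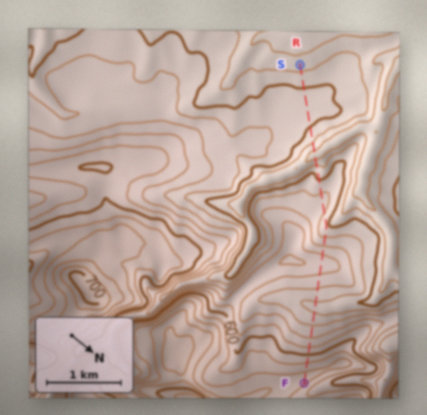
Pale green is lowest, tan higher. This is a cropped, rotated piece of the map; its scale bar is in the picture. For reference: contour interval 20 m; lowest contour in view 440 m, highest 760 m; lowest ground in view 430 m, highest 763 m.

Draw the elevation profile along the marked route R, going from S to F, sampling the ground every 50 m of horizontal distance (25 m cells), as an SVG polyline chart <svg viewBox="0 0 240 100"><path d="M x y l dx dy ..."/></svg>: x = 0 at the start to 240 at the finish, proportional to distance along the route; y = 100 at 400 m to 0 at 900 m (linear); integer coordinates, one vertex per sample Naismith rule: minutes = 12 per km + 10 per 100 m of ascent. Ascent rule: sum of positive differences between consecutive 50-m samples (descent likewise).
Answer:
<svg viewBox="0 0 240 100"><path d="M0 86l3-1 2-1 3-1 3-1 3-1 2-1 3 0 3-1 3 0 2-1 3 0 3 0 2 0 3 0 3 1 3 0 2 1 3 1 3 1 3 1 2 0 3 2 3 2 2 2 3 0 3-1 3-3 2-2 3-1 3-1 3 0 2-1 3-2 3-1 3-1 2 0 3-1 3 0 2 0 3 0 3 1 3 1 2 2 3 0 3 0 3-1 2-1 3-2 3-1 2-2 3-2 3-1 3-2 2-1 3 0 3 0 3 1 2 1 3 1 3 1 2 1 3 1 3 1 3 1 2 2 3 1 3 0 3-1 2-1 3-1 3-1 2-1 3-1 3-1 3-1 2-2 3-1 3-2 3-2 2-2 3-2 3-2 3-1 2-2 3-1 3-1 2 0 3 0"/></svg>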